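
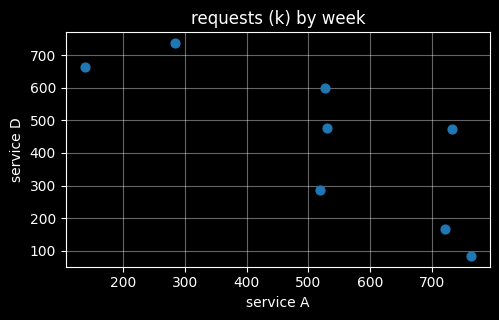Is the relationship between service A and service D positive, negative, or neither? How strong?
negative, strong

Points are negatively correlated; strong (|r| ≈ 0.8).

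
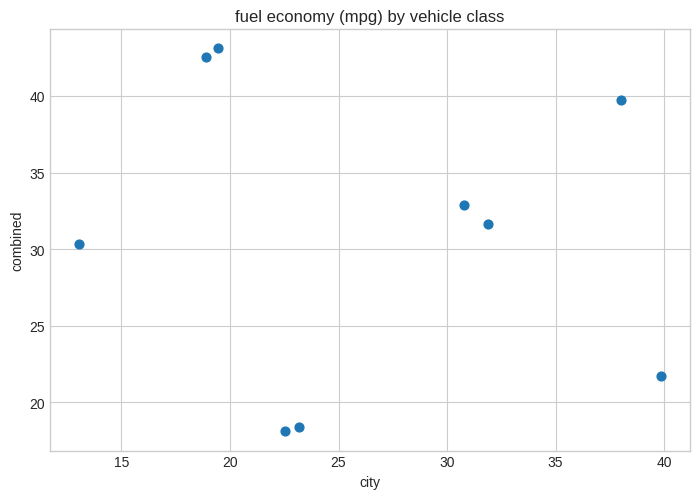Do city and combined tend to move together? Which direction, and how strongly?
Points are roughly uncorrelated; weak (|r| ≈ 0.1).

no clear correlation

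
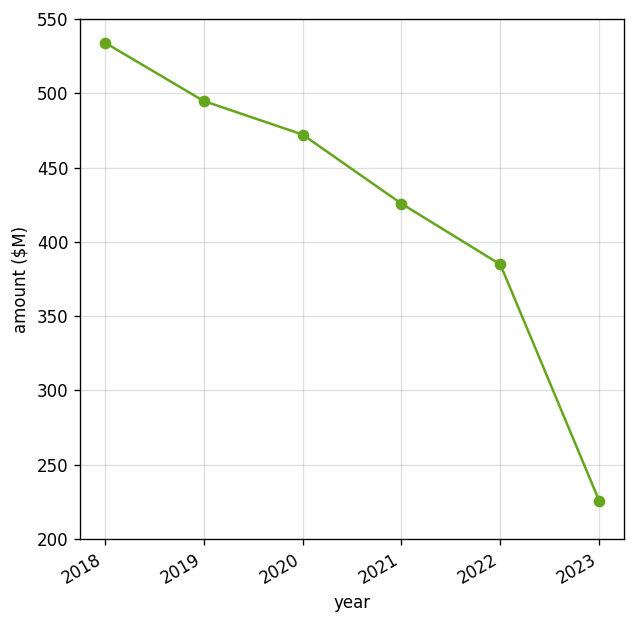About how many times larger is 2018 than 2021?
2018 ≈ 550, 2021 ≈ 450; 550/450 ≈ 1.22.

≈ 1.22×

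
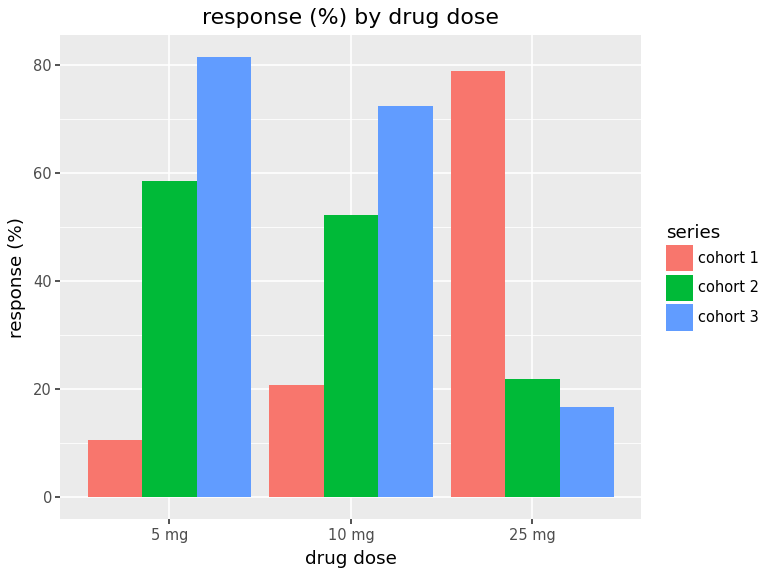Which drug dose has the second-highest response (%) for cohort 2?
Top 3 for cohort 2: 5 mg ≈ 60, 10 mg ≈ 50, 25 mg ≈ 20.

10 mg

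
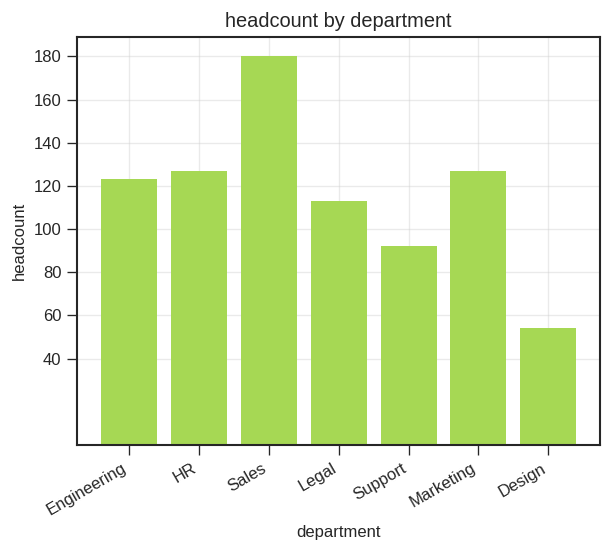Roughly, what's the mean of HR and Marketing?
(120 + 120) / 2 ≈ 120.

≈ 120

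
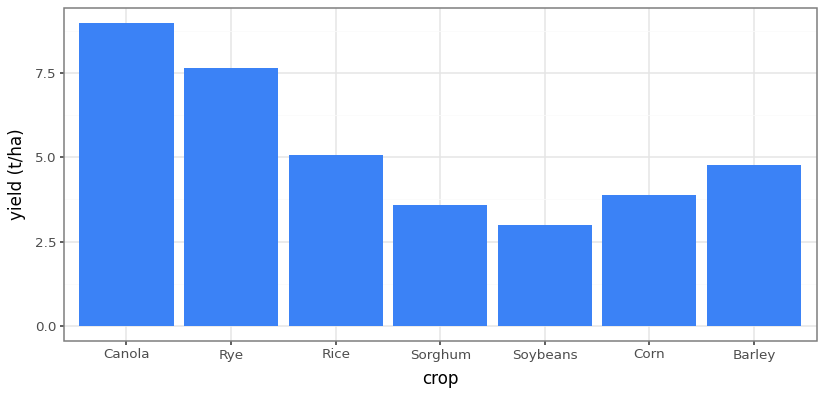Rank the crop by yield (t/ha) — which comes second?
Top 3: Canola ≈ 9, Rye ≈ 8, Rice ≈ 5.

Rye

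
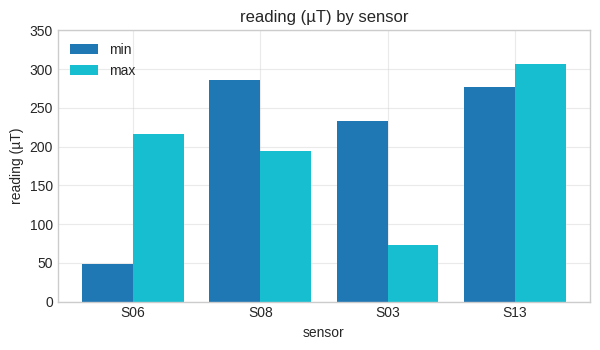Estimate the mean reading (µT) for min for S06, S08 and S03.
≈ 200

(50 + 300 + 250) / 3 ≈ 200.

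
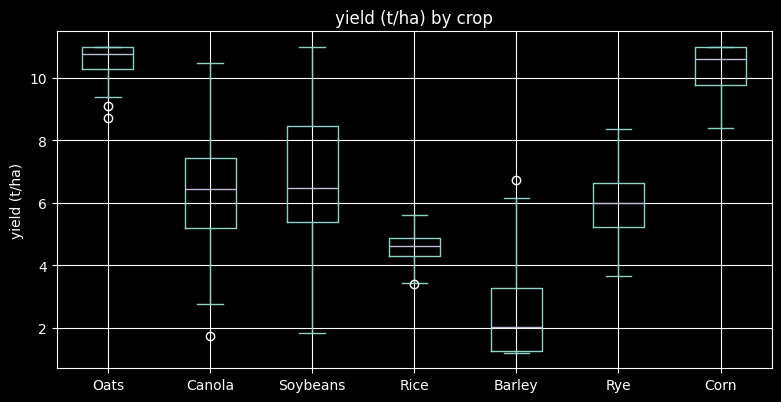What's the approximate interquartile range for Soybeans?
Q3 ≈ 8, Q1 ≈ 5; IQR ≈ 3.

≈ 3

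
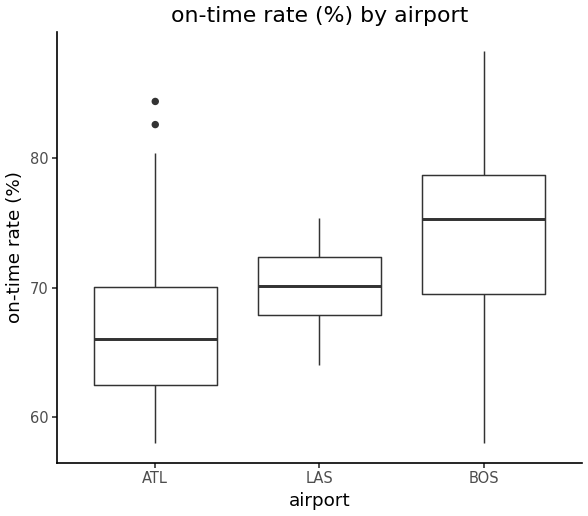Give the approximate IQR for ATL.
Q3 ≈ 70, Q1 ≈ 62; IQR ≈ 8.

≈ 8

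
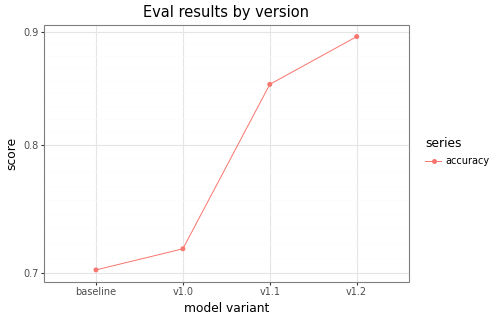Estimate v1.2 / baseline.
v1.2 ≈ 0.90, baseline ≈ 0.70; 0.90/0.70 ≈ 1.29.

≈ 1.29×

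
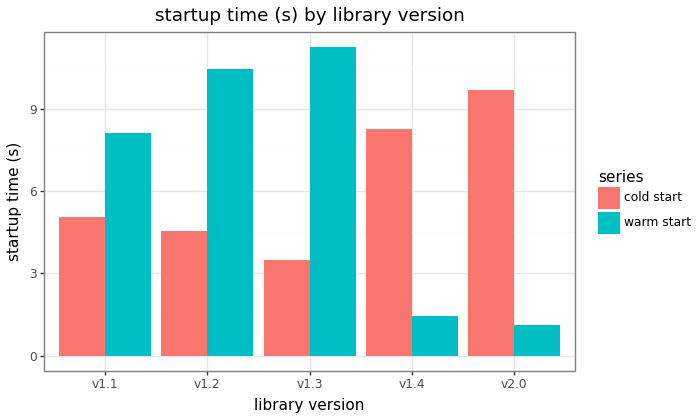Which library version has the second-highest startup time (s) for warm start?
Top 3 for warm start: v1.3 ≈ 11, v1.2 ≈ 10, v1.1 ≈ 8.

v1.2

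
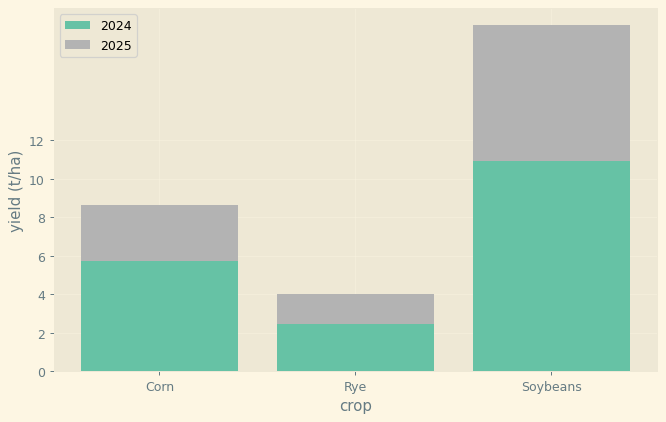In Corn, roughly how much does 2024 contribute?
2024 top ≈ 6, bottom ≈ 0; segment ≈ 6.

≈ 6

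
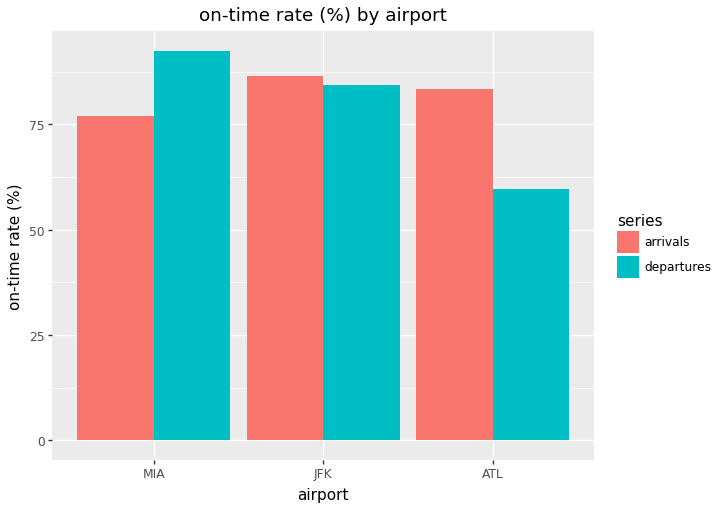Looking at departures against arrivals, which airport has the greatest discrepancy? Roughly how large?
ATL: departures ≈ 60, arrivals ≈ 80 → gap ≈ 20. Next-largest (MIA) is only ≈ 10.

ATL, ≈ 20 %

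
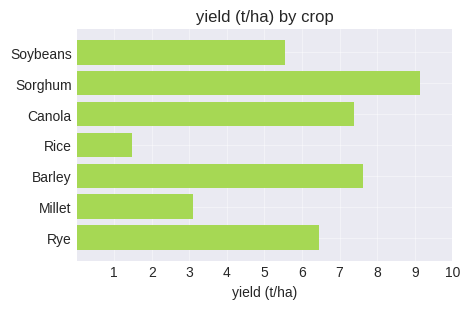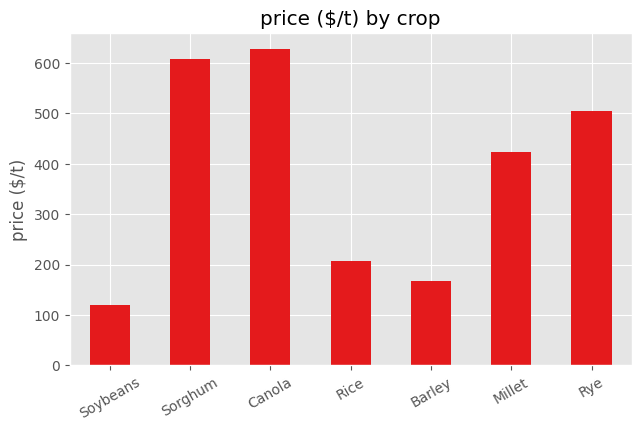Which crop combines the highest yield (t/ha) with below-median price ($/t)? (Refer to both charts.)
Barley

Chart 2 median price ($/t) ≈ 400; below-median crops: Soybeans, Rice, Barley. Among those, Barley has the highest yield (t/ha) (≈ 8).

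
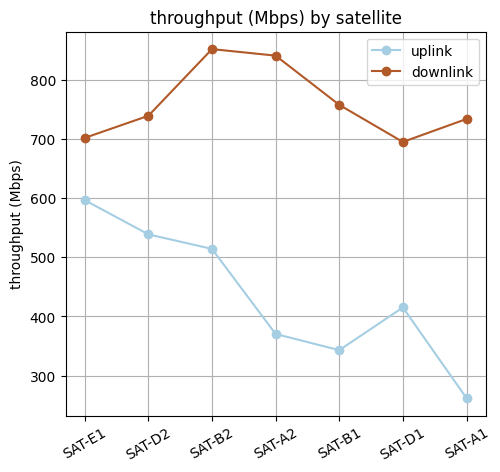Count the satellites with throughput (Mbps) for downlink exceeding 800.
Above 800: SAT-B2, SAT-A2.

2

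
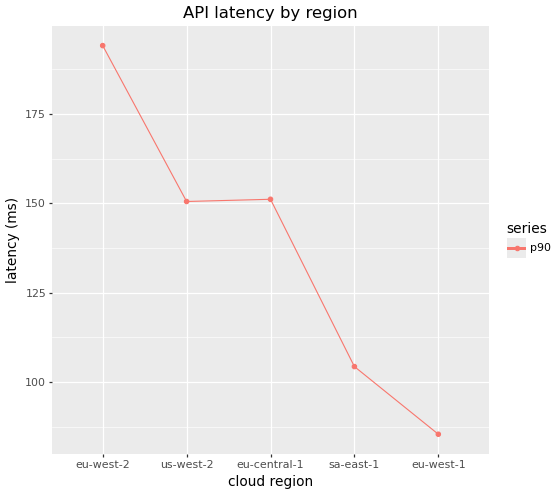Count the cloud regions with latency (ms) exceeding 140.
3

Above 140: eu-west-2, us-west-2, eu-central-1.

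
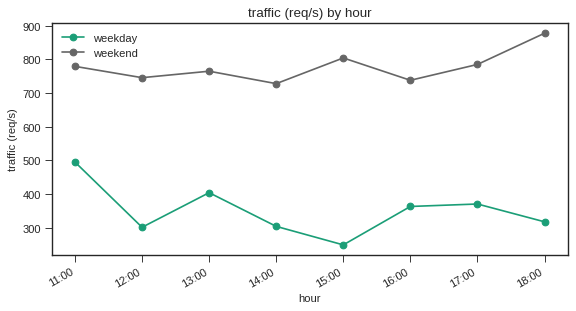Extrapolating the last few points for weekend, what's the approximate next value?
≈ 1000

Last three: 700, 800, 900 → slope ≈ 100/step → next ≈ 1000.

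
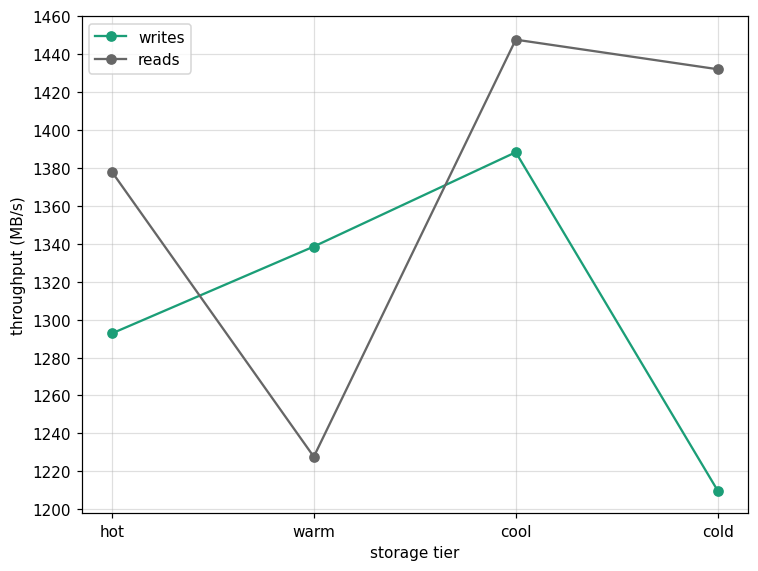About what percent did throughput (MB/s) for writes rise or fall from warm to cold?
≈ -10.4%

warm ≈ 1340, cold ≈ 1200; (1200 − 1340) / 1340 ≈ -10.4%.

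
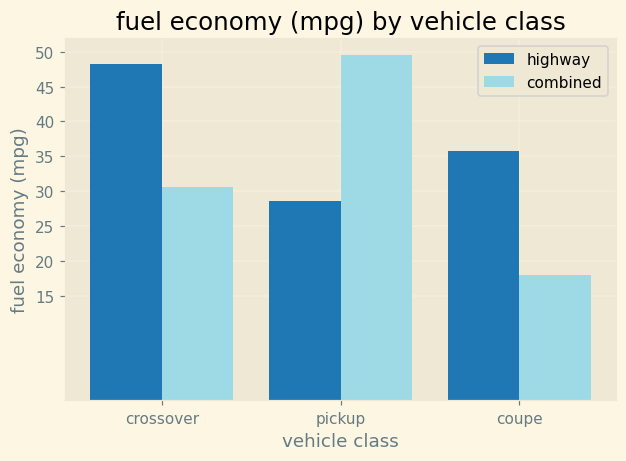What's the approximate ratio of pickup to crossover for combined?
pickup ≈ 50, crossover ≈ 30; 50/30 ≈ 1.67.

≈ 1.67×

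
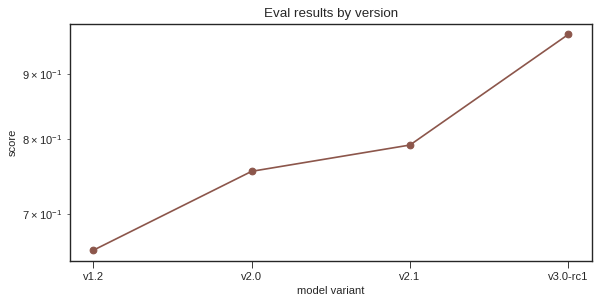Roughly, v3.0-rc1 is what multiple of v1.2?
v3.0-rc1 ≈ 0.95, v1.2 ≈ 0.65; 0.95/0.65 ≈ 1.46.

≈ 1.46×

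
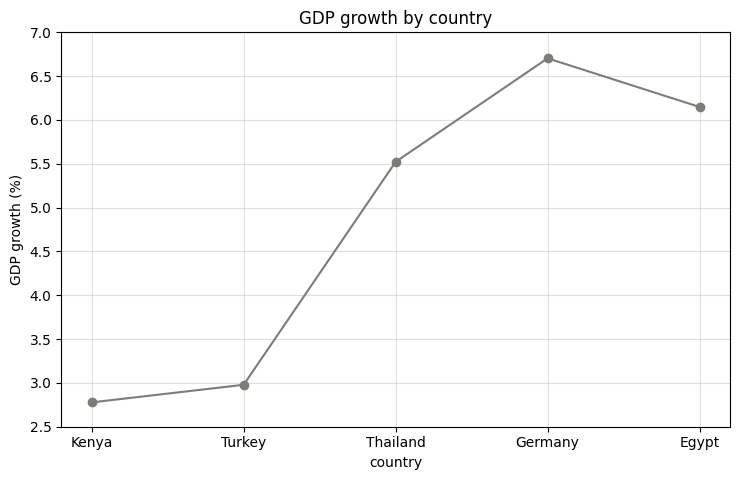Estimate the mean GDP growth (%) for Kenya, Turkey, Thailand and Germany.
(3.0 + 3.0 + 5.5 + 6.5) / 4 ≈ 4.5.

≈ 4.5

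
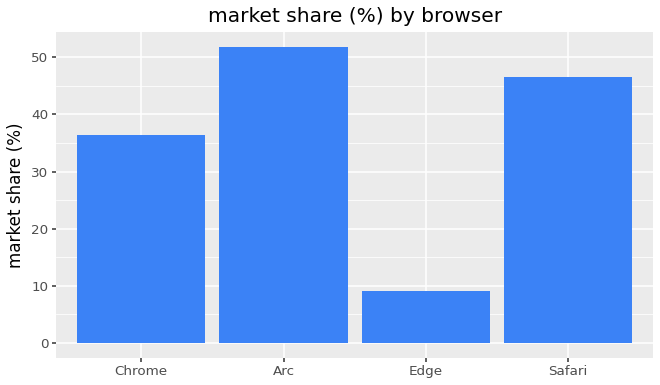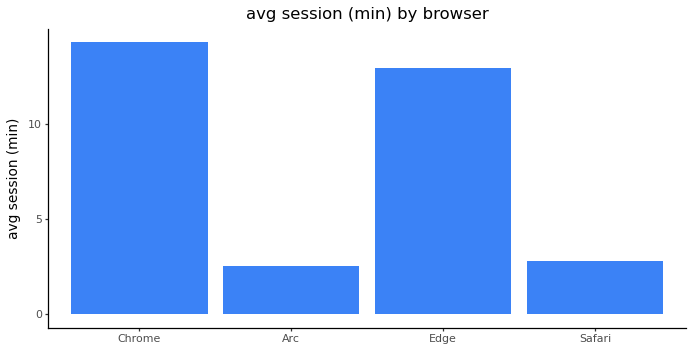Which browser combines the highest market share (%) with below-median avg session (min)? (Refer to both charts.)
Arc

Chart 2 median avg session (min) ≈ 8; below-median browsers: Arc, Safari. Among those, Arc has the highest market share (%) (≈ 50).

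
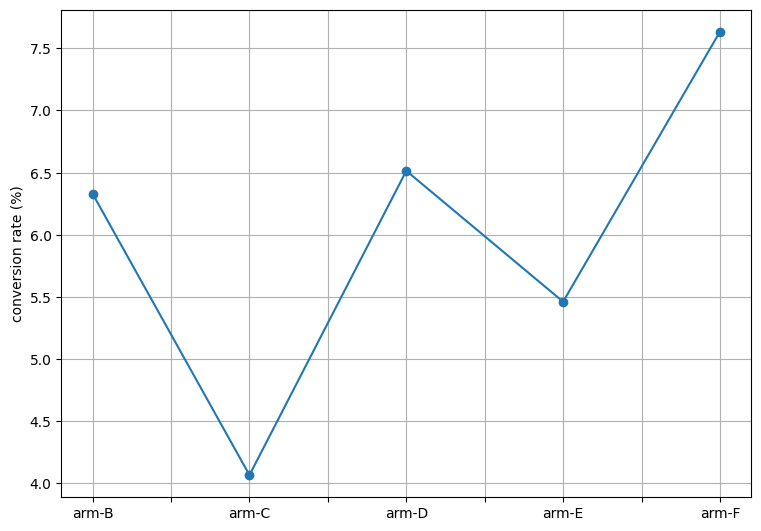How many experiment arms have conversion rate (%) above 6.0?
Above 6.0: arm-B, arm-D, arm-F.

3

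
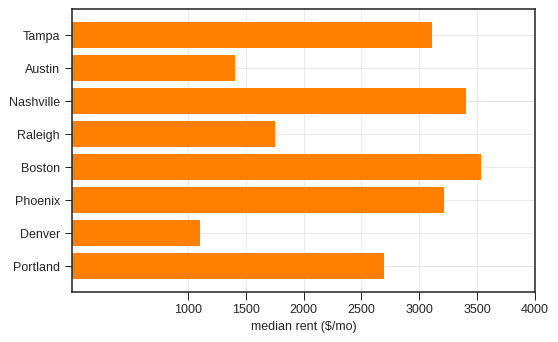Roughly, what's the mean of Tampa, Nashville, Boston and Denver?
(3000 + 3500 + 3500 + 1000) / 4 ≈ 2750.

≈ 2750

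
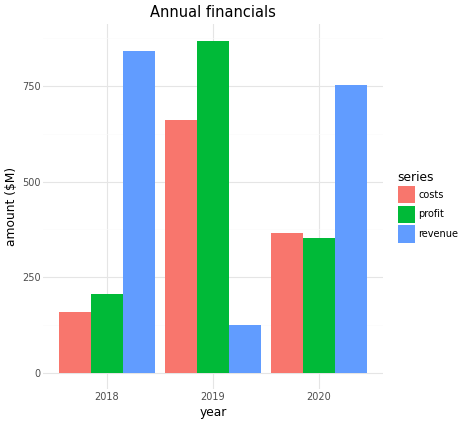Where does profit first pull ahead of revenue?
2018: profit ≈ 200 vs revenue ≈ 800 (not yet); 2019: profit ≈ 900 vs revenue ≈ 100 (first crossover).

2019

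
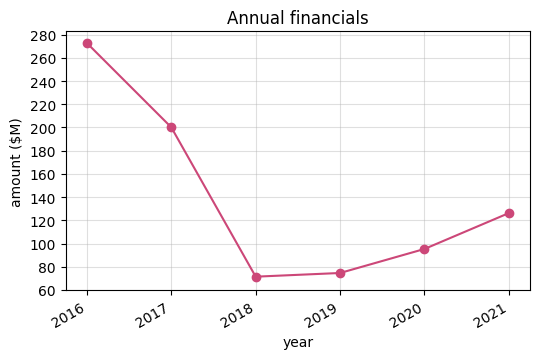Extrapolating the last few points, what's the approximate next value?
Last three: 80, 100, 120 → slope ≈ 20/step → next ≈ 140.

≈ 140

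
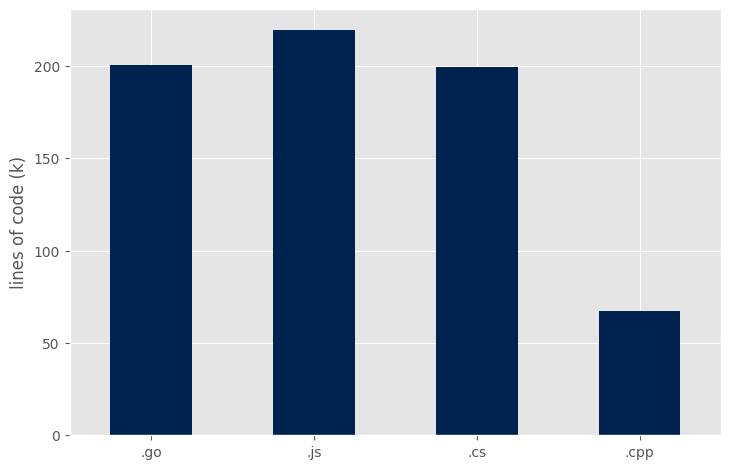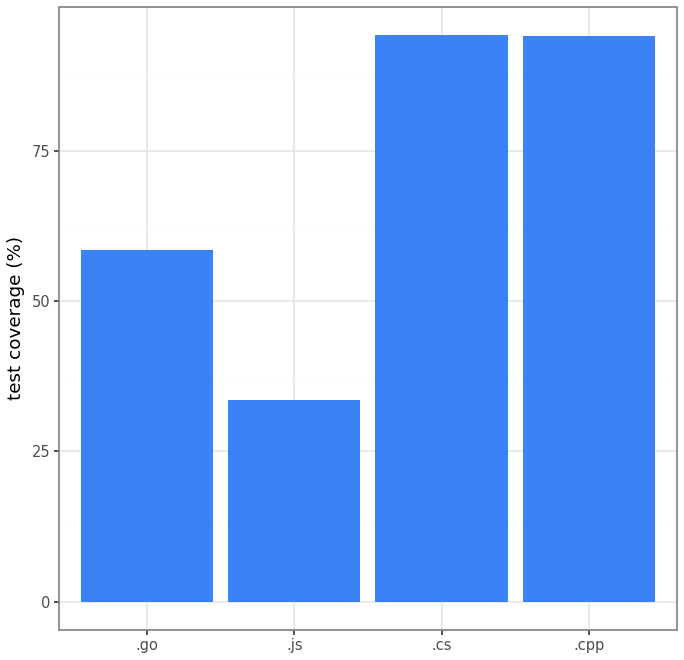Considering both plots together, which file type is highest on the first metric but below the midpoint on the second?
.js

Chart 2 median test coverage (%) ≈ 80; below-median file types: .go, .js. Among those, .js has the highest lines of code (k) (≈ 225).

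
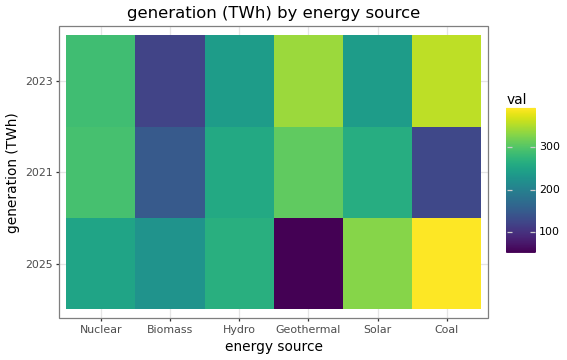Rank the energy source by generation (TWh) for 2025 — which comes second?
Solar

Top 3 for 2025: Coal ≈ 400, Solar ≈ 350, Hydro ≈ 250.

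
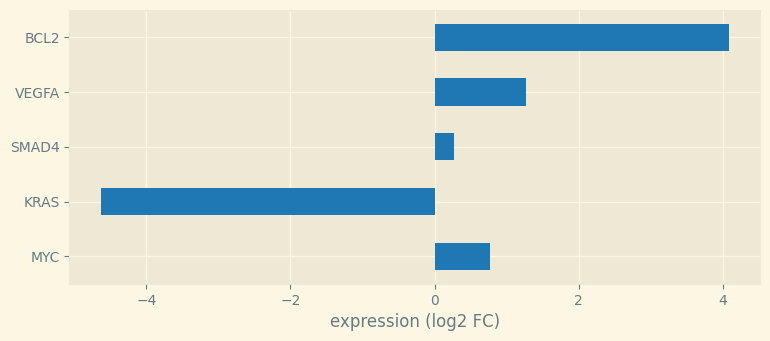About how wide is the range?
≈ 9

Max BCL2 ≈ 4, min KRAS ≈ -5; range ≈ 9.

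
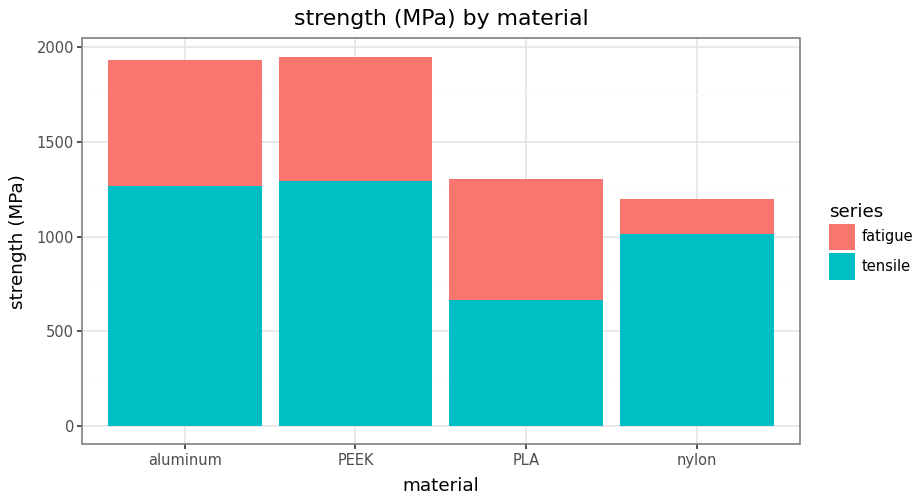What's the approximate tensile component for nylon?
tensile top ≈ 1000, bottom ≈ 0; segment ≈ 1000.

≈ 1000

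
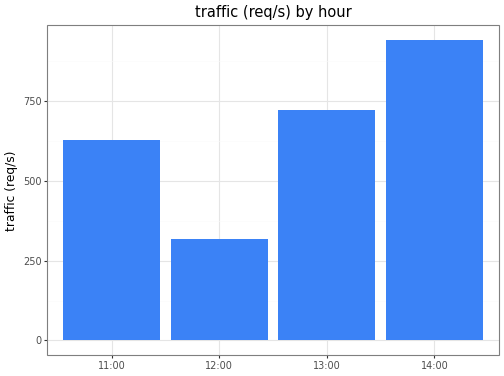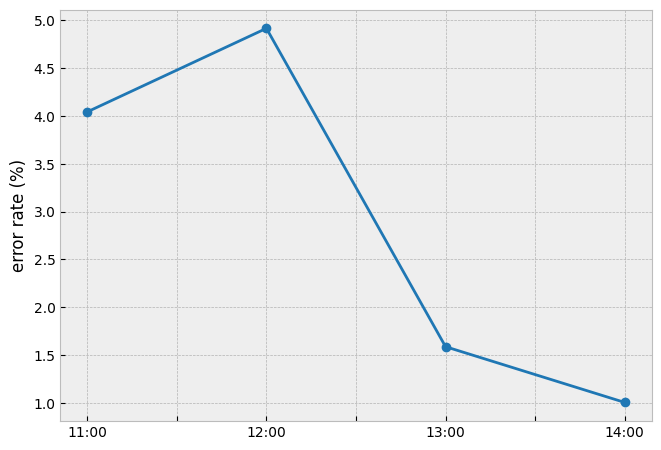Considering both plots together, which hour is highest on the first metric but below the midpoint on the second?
Chart 2 median error rate (%) ≈ 3; below-median hours: 13:00, 14:00. Among those, 14:00 has the highest traffic (req/s) (≈ 900).

14:00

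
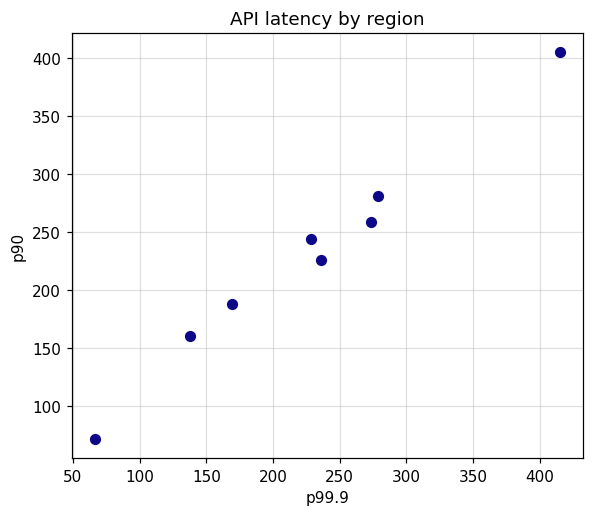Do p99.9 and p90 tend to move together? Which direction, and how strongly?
positive, strong

Points are positively correlated; strong (|r| ≈ 1.0).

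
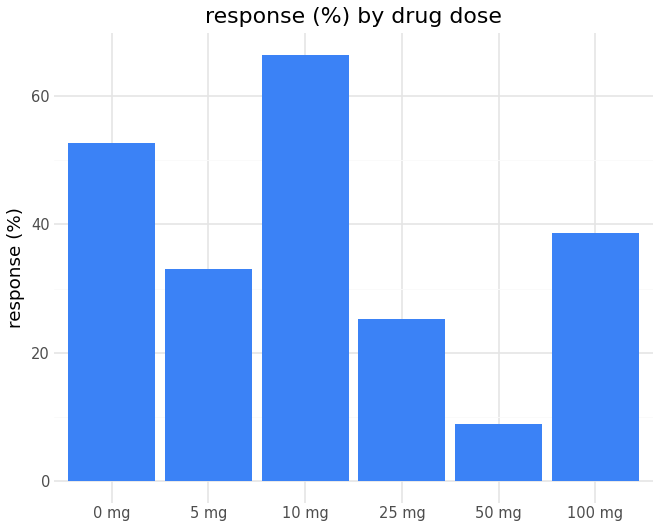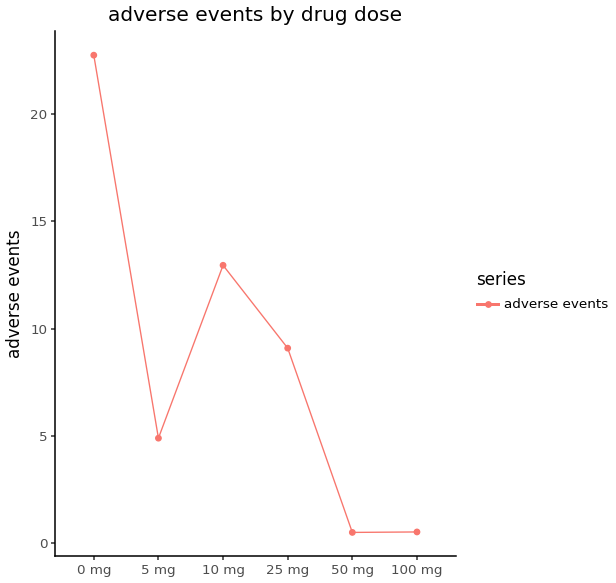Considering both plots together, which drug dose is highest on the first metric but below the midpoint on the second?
Chart 2 median adverse events ≈ 5; below-median drug doses: 5 mg, 50 mg, 100 mg. Among those, 100 mg has the highest response (%) (≈ 40).

100 mg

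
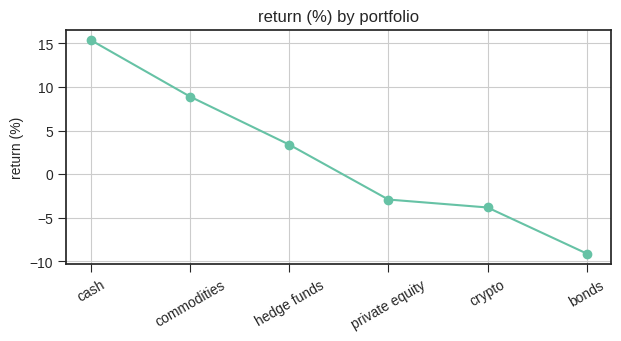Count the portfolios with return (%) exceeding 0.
Above 0: cash, commodities, hedge funds.

3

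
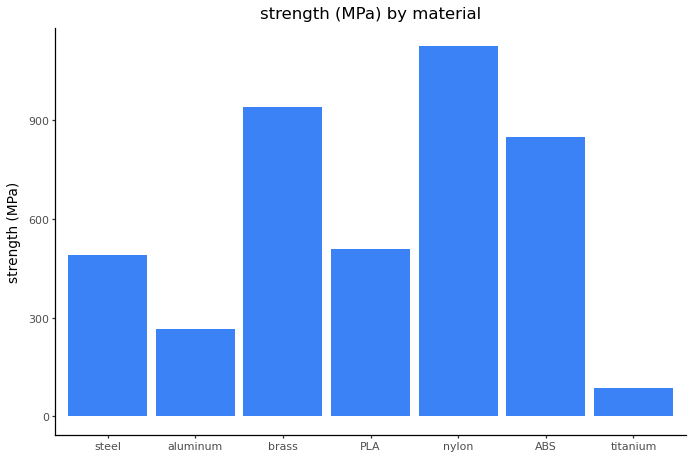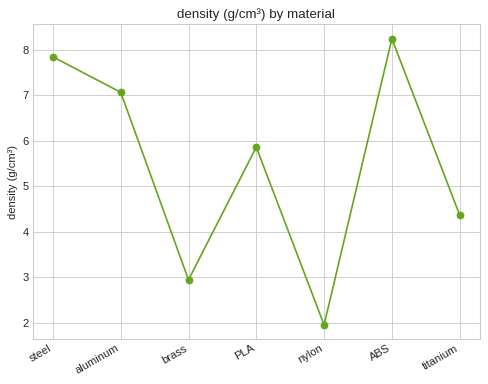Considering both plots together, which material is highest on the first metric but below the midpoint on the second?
nylon

Chart 2 median density (g/cm³) ≈ 6; below-median materials: brass, nylon, titanium. Among those, nylon has the highest strength (MPa) (≈ 1200).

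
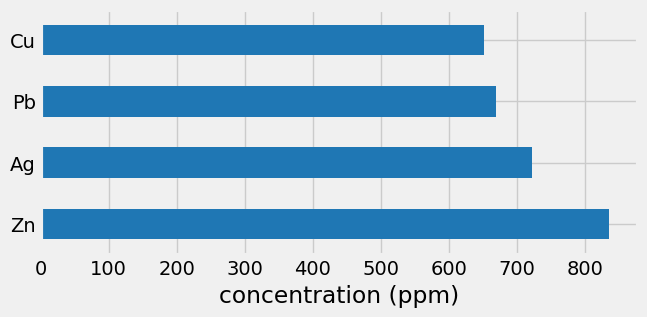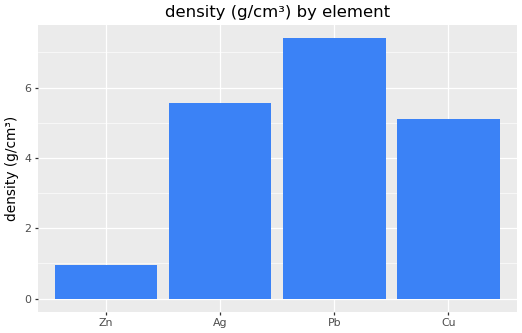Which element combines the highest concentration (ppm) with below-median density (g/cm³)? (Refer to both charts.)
Zn

Chart 2 median density (g/cm³) ≈ 5; below-median elements: Zn, Cu. Among those, Zn has the highest concentration (ppm) (≈ 800).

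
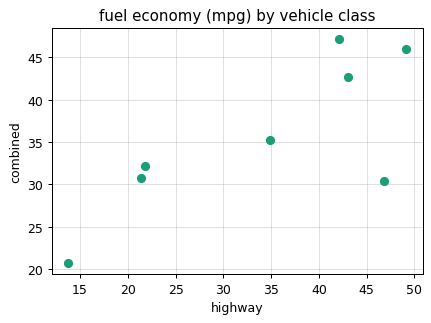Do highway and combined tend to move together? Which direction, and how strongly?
positive, strong

Points are positively correlated; strong (|r| ≈ 0.8).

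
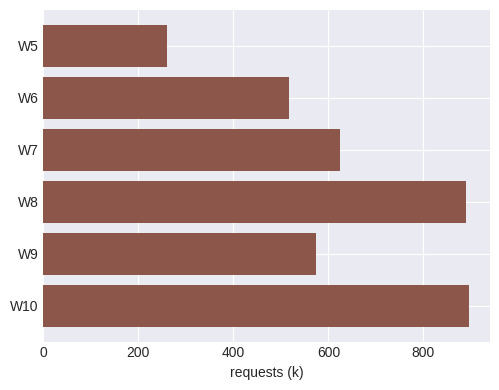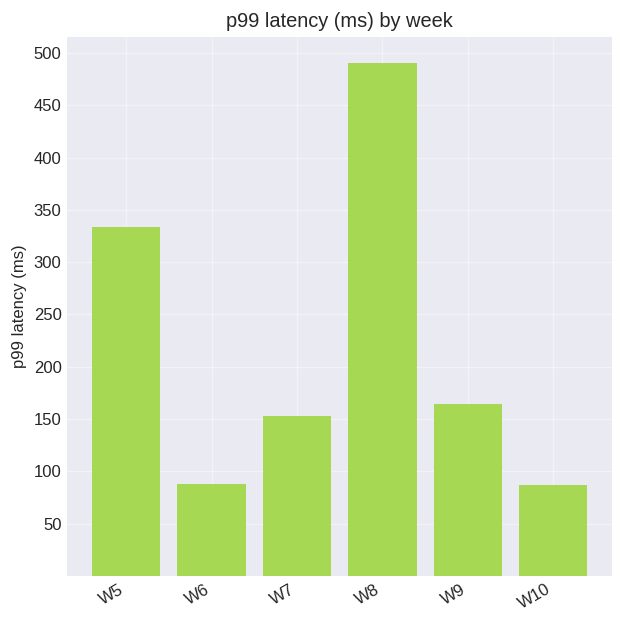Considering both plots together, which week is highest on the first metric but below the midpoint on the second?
W10

Chart 2 median p99 latency (ms) ≈ 150; below-median weeks: W6, W7, W10. Among those, W10 has the highest requests (k) (≈ 900).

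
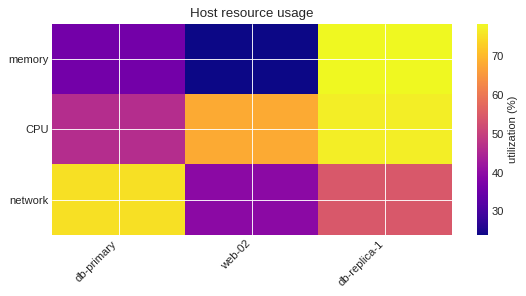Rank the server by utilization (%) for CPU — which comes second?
web-02

Top 3 for CPU: db-replica-1 ≈ 75, web-02 ≈ 70, db-primary ≈ 45.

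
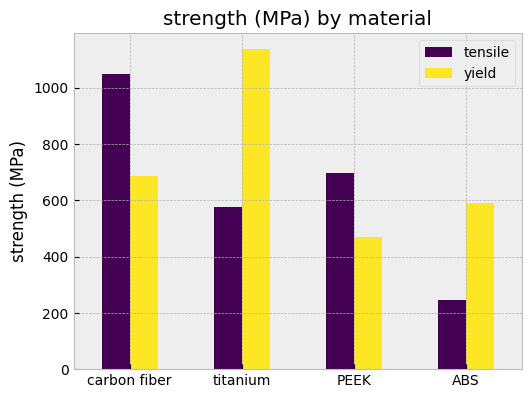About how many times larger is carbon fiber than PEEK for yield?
carbon fiber ≈ 700, PEEK ≈ 500; 700/500 ≈ 1.4.

≈ 1.4×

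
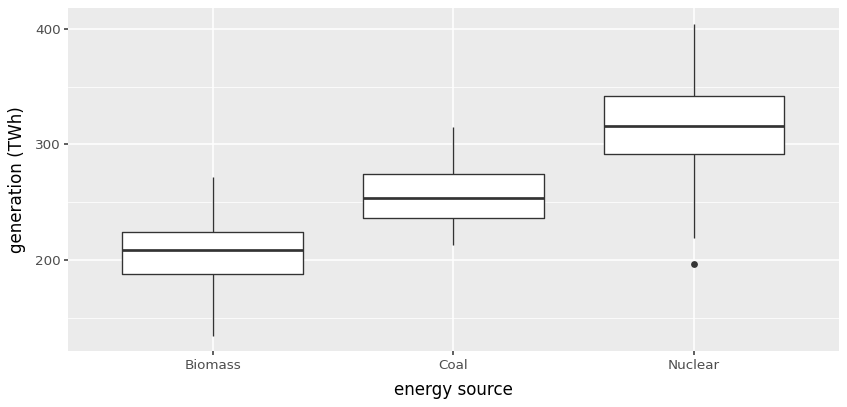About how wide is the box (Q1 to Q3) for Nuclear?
≈ 50

Q3 ≈ 340, Q1 ≈ 290; IQR ≈ 50.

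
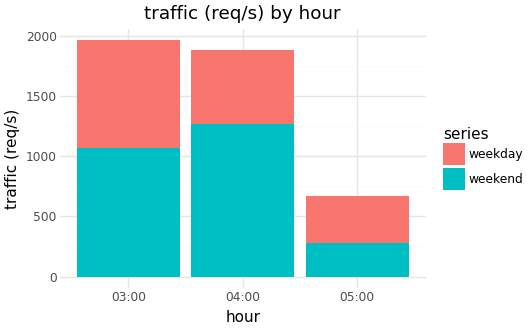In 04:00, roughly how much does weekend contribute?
≈ 1200

weekend top ≈ 1200, bottom ≈ 0; segment ≈ 1200.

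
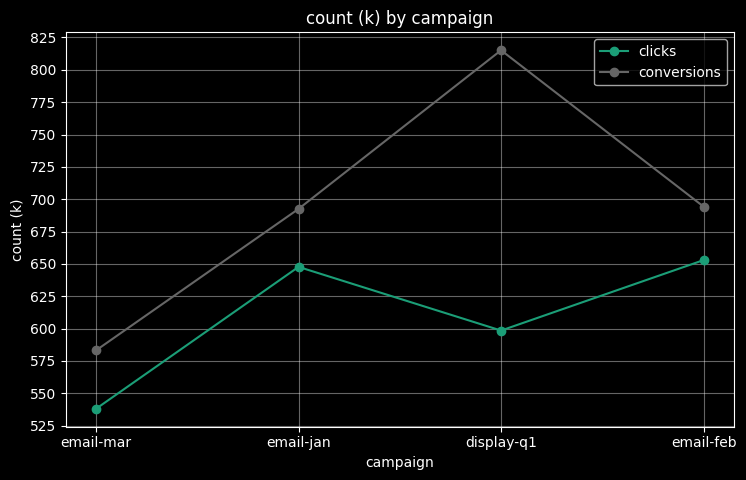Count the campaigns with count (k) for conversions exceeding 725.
1

Above 725: display-q1.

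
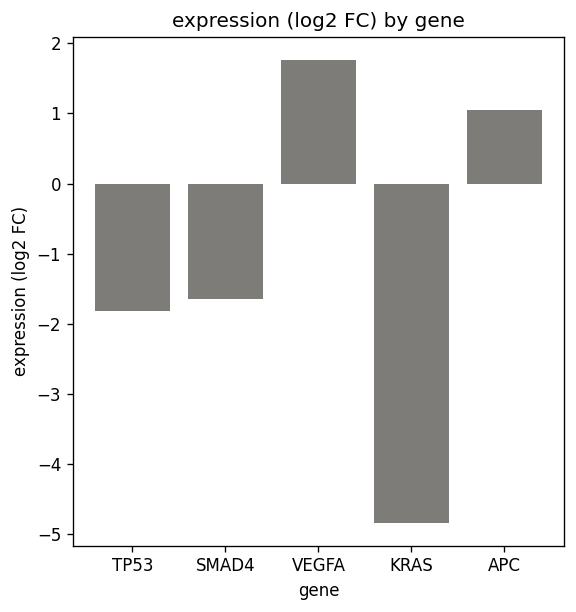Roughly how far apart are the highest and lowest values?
≈ 7

Max VEGFA ≈ 2, min KRAS ≈ -5; range ≈ 7.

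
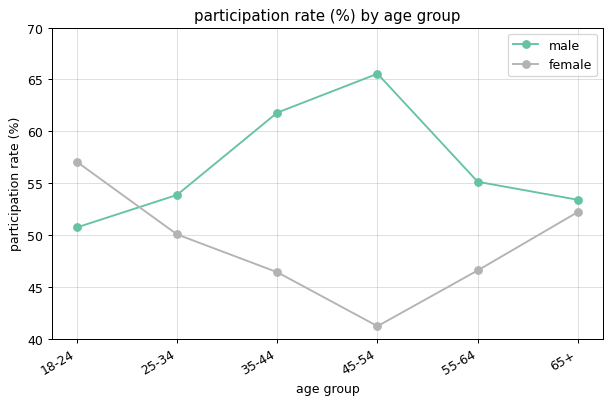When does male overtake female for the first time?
18-24: male ≈ 50 vs female ≈ 55 (not yet); 25-34: male ≈ 55 vs female ≈ 50 (first crossover).

25-34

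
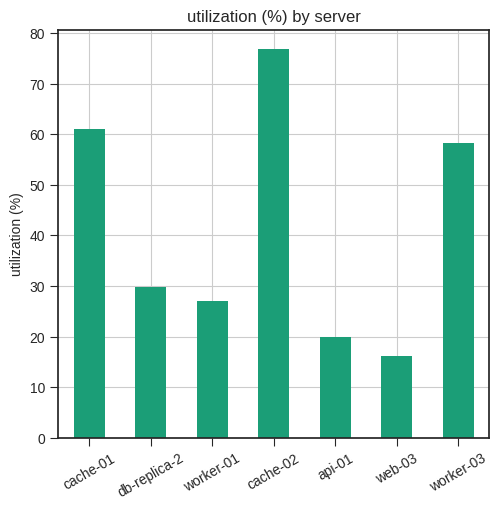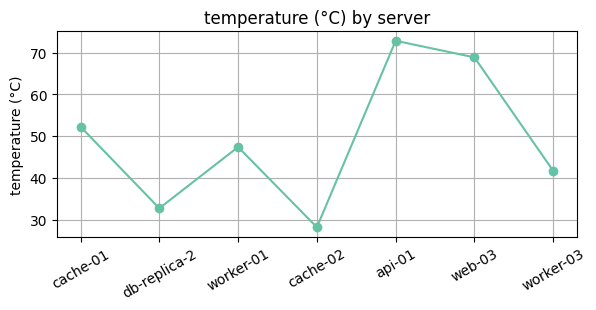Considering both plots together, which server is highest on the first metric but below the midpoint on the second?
cache-02

Chart 2 median temperature (°C) ≈ 50; below-median servers: db-replica-2, cache-02, worker-03. Among those, cache-02 has the highest utilization (%) (≈ 80).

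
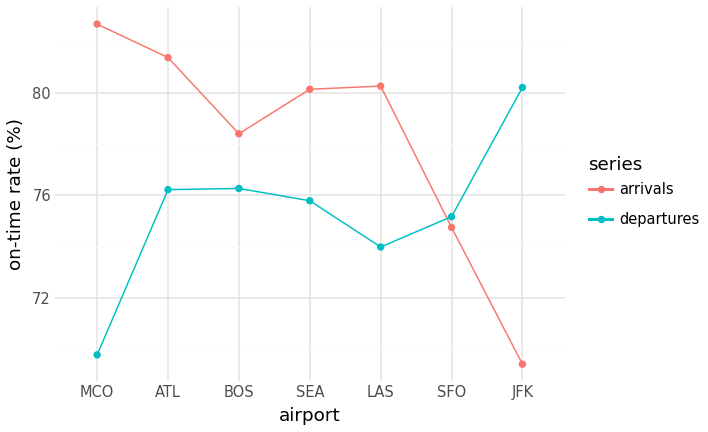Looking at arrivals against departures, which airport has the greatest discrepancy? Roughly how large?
MCO, ≈ 12 %

MCO: arrivals ≈ 82, departures ≈ 70 → gap ≈ 12. Next-largest (JFK) is only ≈ 10.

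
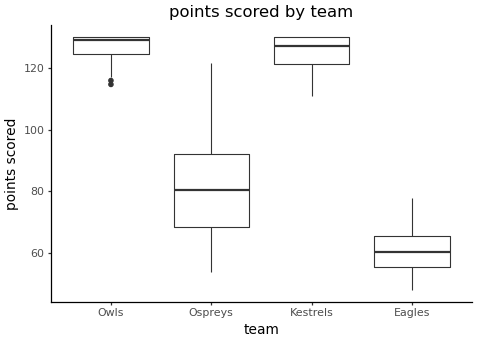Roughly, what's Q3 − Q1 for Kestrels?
Q3 ≈ 130, Q1 ≈ 120; IQR ≈ 10.

≈ 10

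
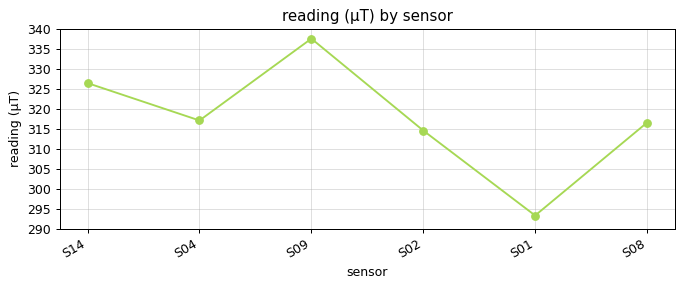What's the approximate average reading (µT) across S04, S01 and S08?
(315 + 295 + 315) / 3 ≈ 308.

≈ 308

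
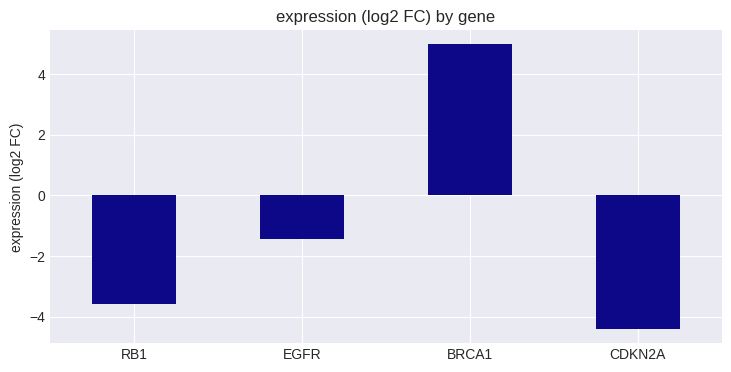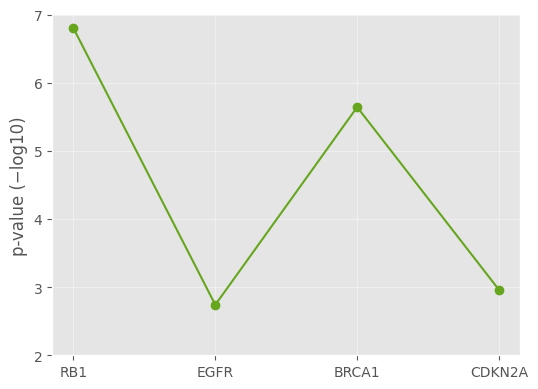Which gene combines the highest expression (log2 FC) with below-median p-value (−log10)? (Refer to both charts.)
Chart 2 median p-value (−log10) ≈ 4; below-median genes: EGFR, CDKN2A. Among those, EGFR has the highest expression (log2 FC) (≈ -1.5).

EGFR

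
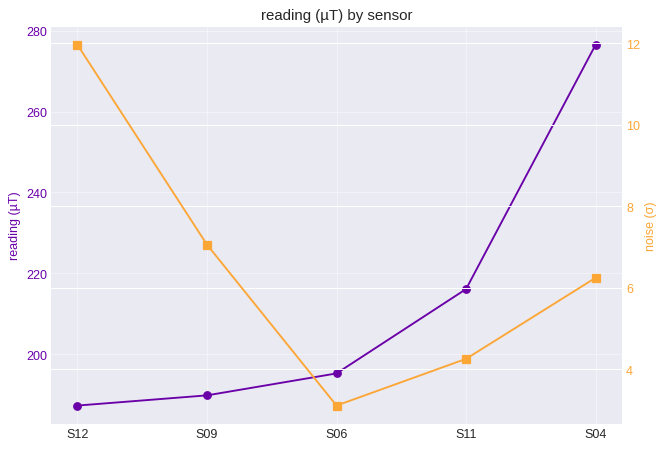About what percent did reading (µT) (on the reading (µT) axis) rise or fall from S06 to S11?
S06 ≈ 200, S11 ≈ 220; (220 − 200) / 200 ≈ +10%.

≈ +10%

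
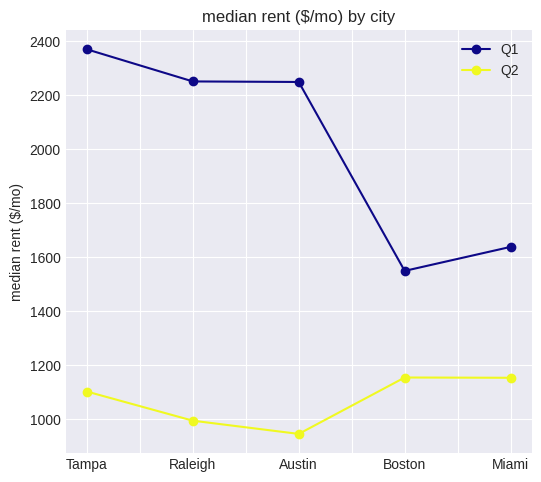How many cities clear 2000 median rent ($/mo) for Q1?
3

Above 2000: Tampa, Raleigh, Austin.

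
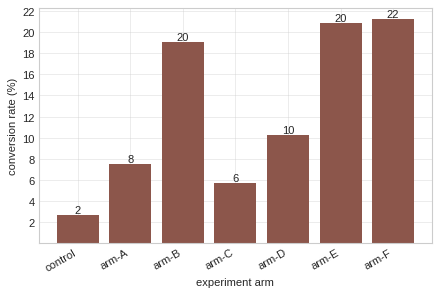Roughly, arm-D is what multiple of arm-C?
≈ 1.67×

arm-D ≈ 10, arm-C ≈ 6; 10/6 ≈ 1.67.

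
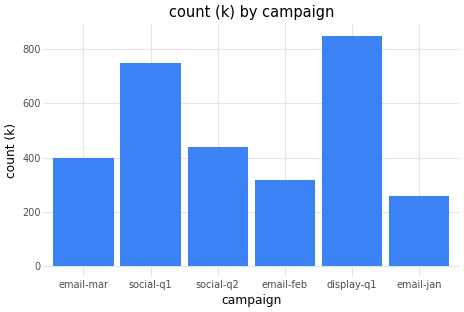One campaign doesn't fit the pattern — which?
display-q1 ≈ 800; the rest sit between ≈ 300 and ≈ 700.

display-q1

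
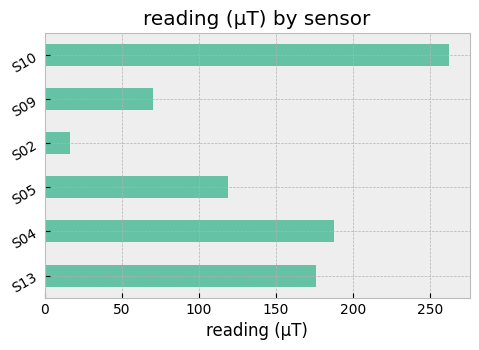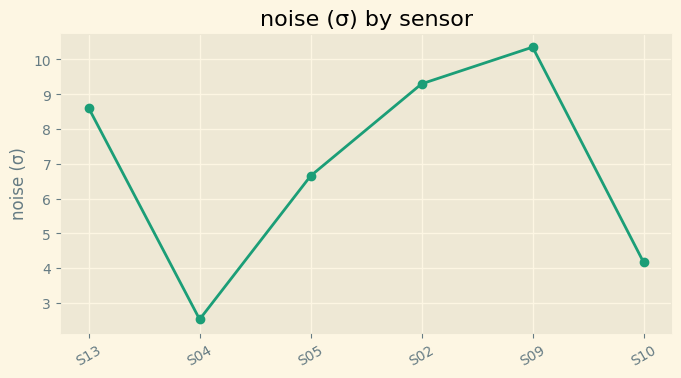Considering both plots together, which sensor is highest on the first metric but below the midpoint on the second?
S10

Chart 2 median noise (σ) ≈ 8; below-median sensors: S04, S05, S10. Among those, S10 has the highest reading (µT) (≈ 250).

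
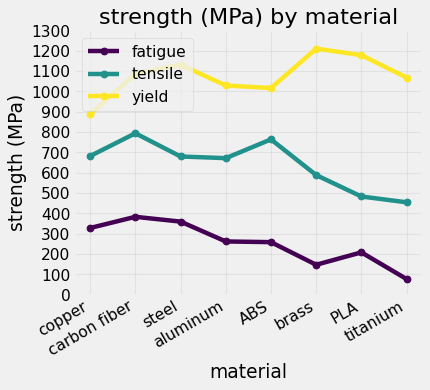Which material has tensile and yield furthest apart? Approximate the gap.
PLA: tensile ≈ 500, yield ≈ 1200 → gap ≈ 700. Next-largest (brass) is only ≈ 600.

PLA, ≈ 700 MPa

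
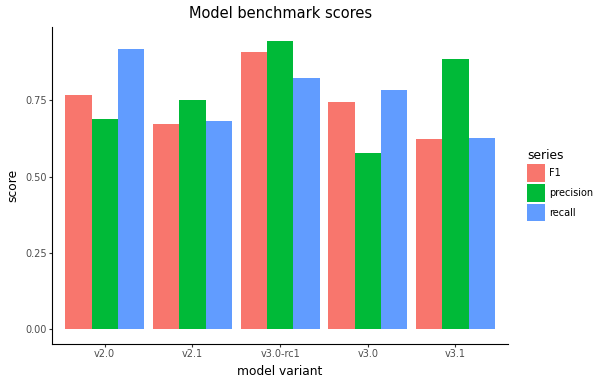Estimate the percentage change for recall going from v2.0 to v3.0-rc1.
≈ -11.1%

v2.0 ≈ 0.9, v3.0-rc1 ≈ 0.8; (0.8 − 0.9) / 0.9 ≈ -11.1%.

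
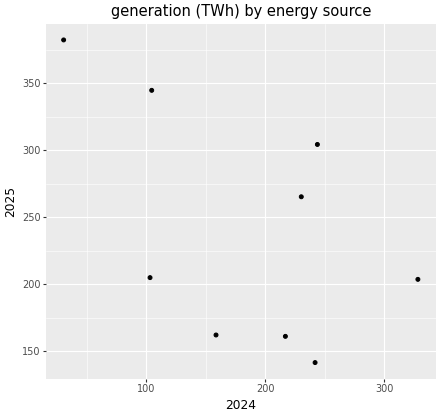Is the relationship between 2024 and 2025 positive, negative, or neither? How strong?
Points are negatively correlated; moderate (|r| ≈ 0.5).

negative, moderate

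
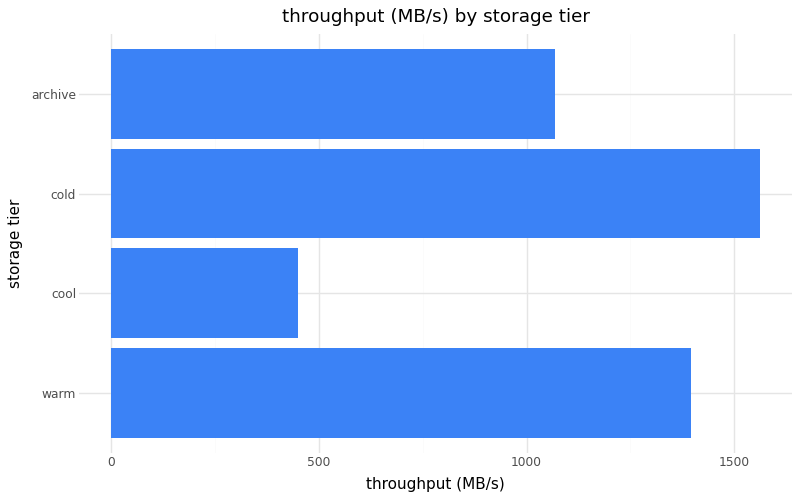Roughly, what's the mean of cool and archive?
≈ 700

(400 + 1000) / 2 ≈ 700.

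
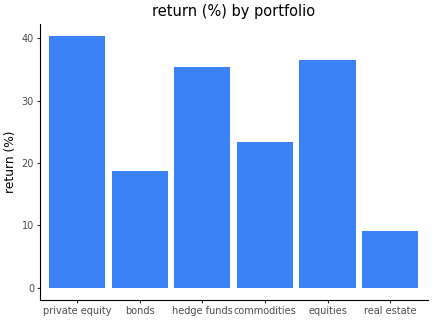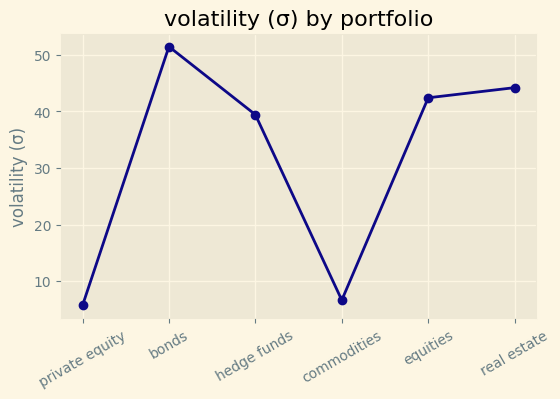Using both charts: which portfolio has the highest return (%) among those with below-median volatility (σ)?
private equity

Chart 2 median volatility (σ) ≈ 40; below-median portfolios: private equity, hedge funds, commodities. Among those, private equity has the highest return (%) (≈ 40).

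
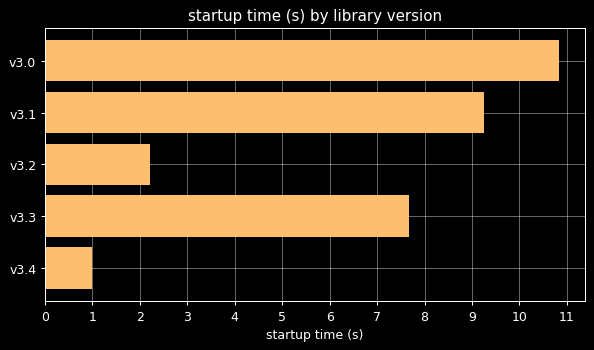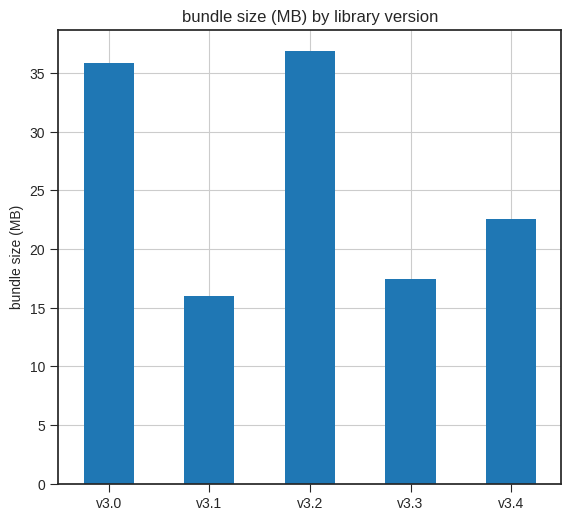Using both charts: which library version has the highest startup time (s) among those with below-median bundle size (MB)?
v3.1

Chart 2 median bundle size (MB) ≈ 25; below-median library versions: v3.1, v3.3. Among those, v3.1 has the highest startup time (s) (≈ 9).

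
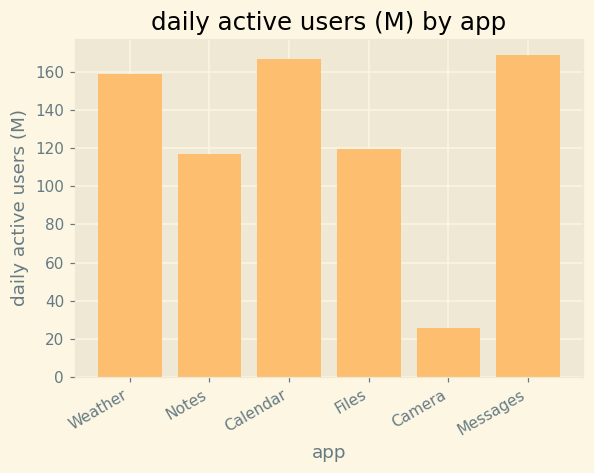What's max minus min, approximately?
≈ 140

Max Messages ≈ 160, min Camera ≈ 20; range ≈ 140.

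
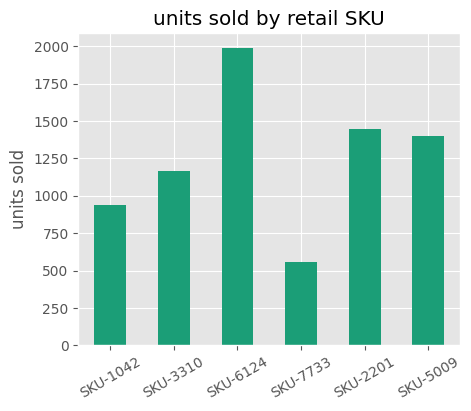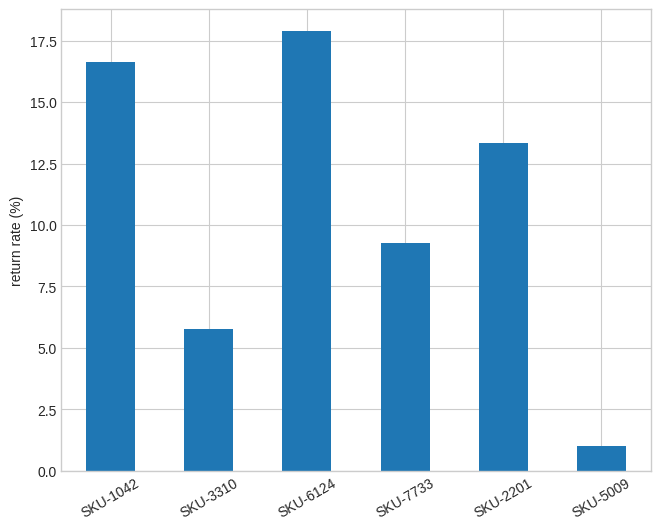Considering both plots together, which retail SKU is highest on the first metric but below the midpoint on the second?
Chart 2 median return rate (%) ≈ 12; below-median retail SKUs: SKU-3310, SKU-7733, SKU-5009. Among those, SKU-5009 has the highest units sold (≈ 1400).

SKU-5009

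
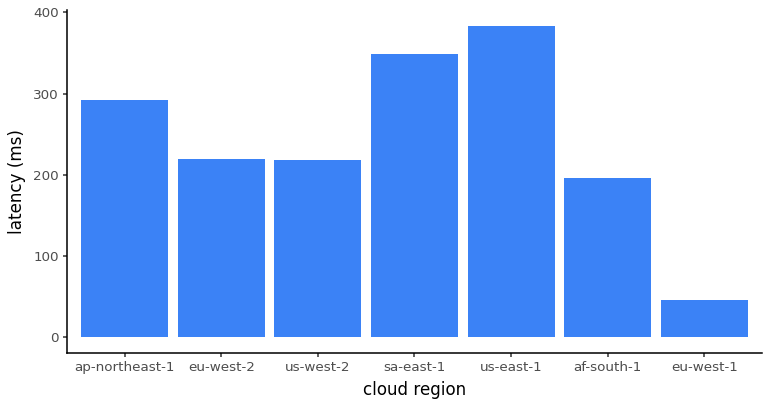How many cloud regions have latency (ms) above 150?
Above 150: ap-northeast-1, eu-west-2, us-west-2, sa-east-1, us-east-1, af-south-1.

6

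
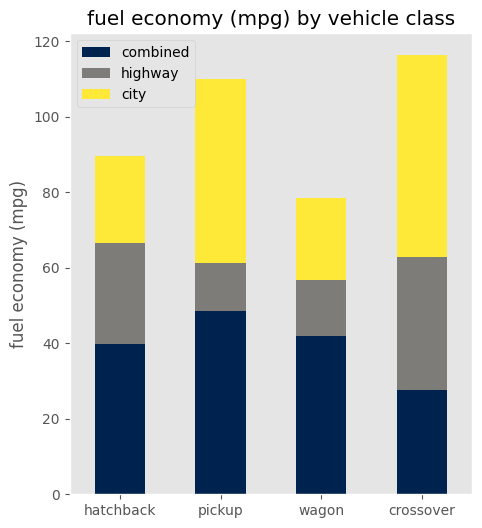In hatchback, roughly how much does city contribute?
≈ 20

city top ≈ 90, bottom ≈ 70; segment ≈ 20.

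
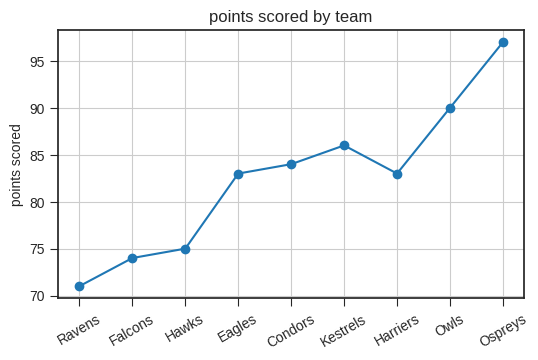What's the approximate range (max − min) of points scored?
≈ 25

Max Ospreys ≈ 95, min Ravens ≈ 70; range ≈ 25.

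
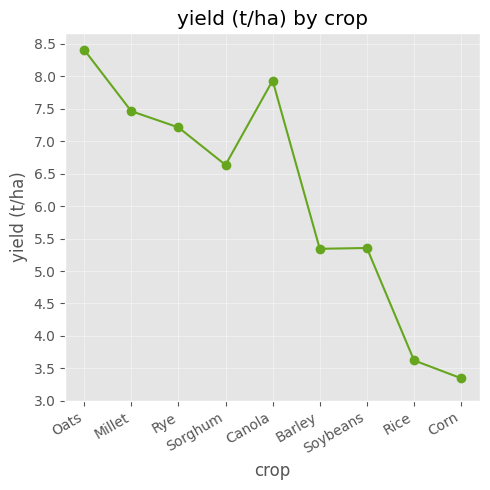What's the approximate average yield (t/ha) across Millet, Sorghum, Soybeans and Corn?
≈ 5.75

(7.5 + 6.5 + 5.5 + 3.5) / 4 ≈ 5.75.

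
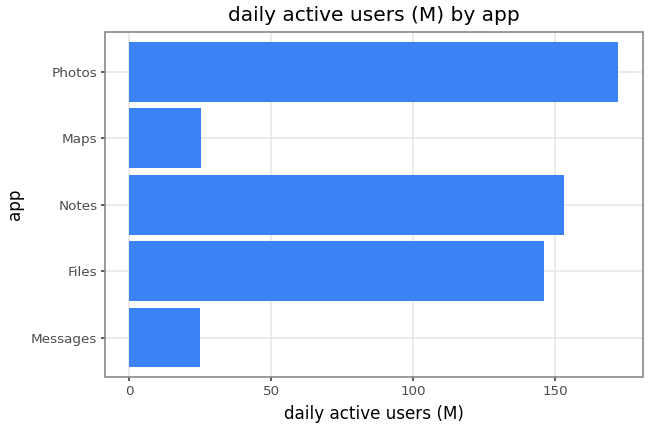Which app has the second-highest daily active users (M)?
Notes

Top 3: Photos ≈ 180, Notes ≈ 160, Files ≈ 140.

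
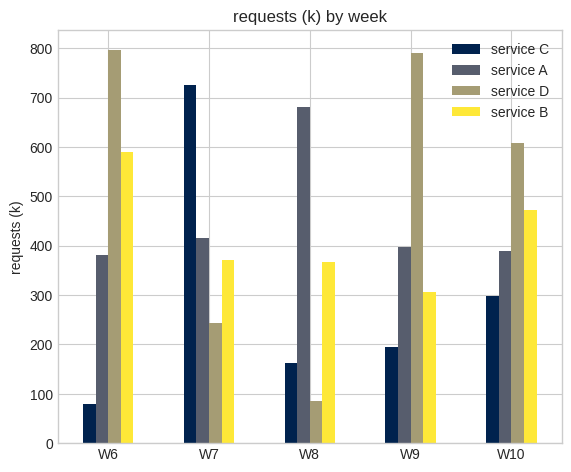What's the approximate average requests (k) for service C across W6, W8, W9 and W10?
≈ 200

(100 + 200 + 200 + 300) / 4 ≈ 200.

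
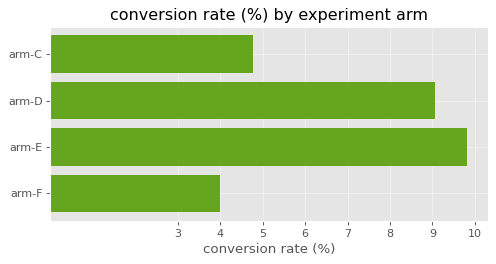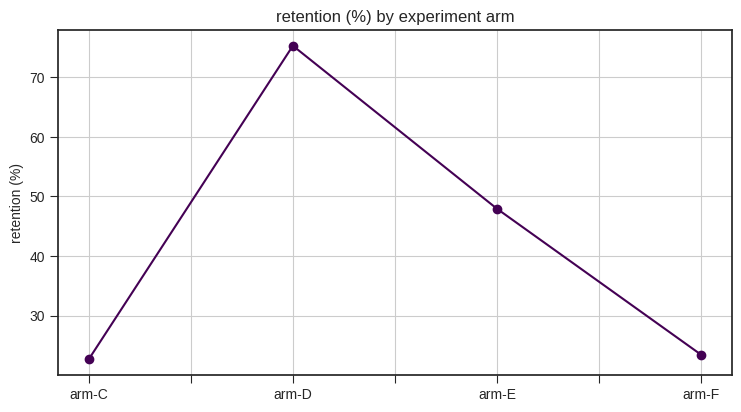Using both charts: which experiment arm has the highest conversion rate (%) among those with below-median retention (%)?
arm-C

Chart 2 median retention (%) ≈ 40; below-median experiment arms: arm-C, arm-F. Among those, arm-C has the highest conversion rate (%) (≈ 5).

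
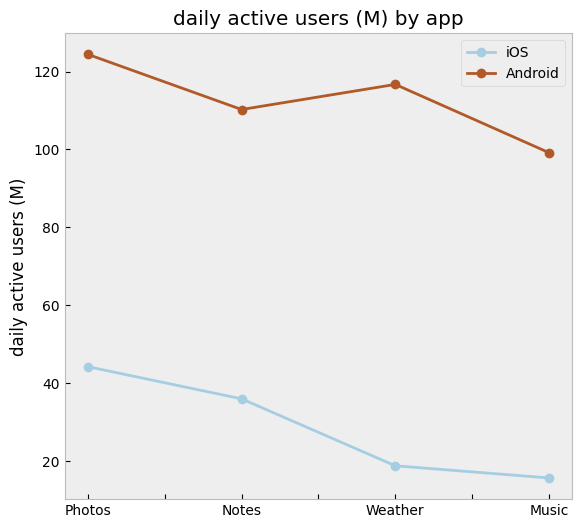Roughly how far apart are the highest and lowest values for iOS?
≈ 20

Max Photos ≈ 40, min Music ≈ 20; range ≈ 20.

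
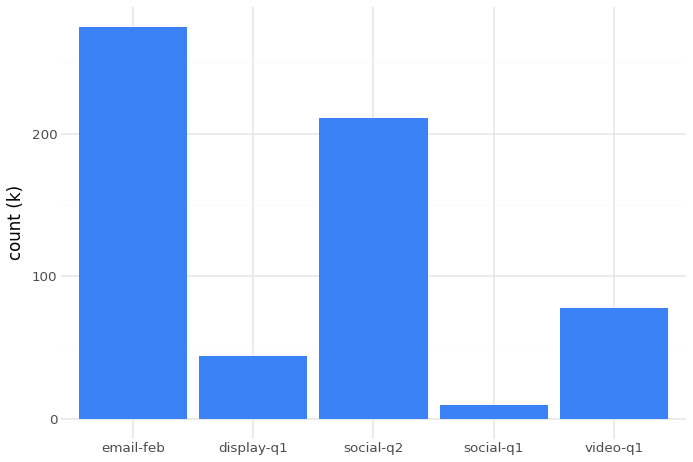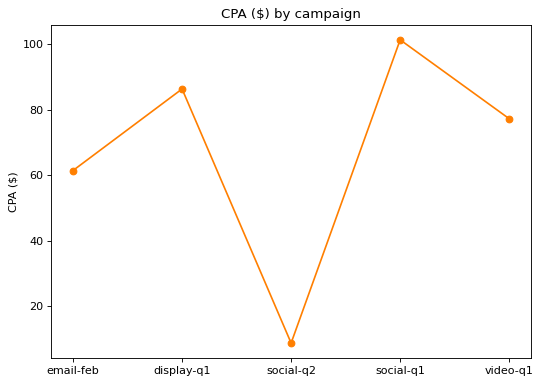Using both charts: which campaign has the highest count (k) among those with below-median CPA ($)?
Chart 2 median CPA ($) ≈ 80; below-median campaigns: email-feb, social-q2. Among those, email-feb has the highest count (k) (≈ 250).

email-feb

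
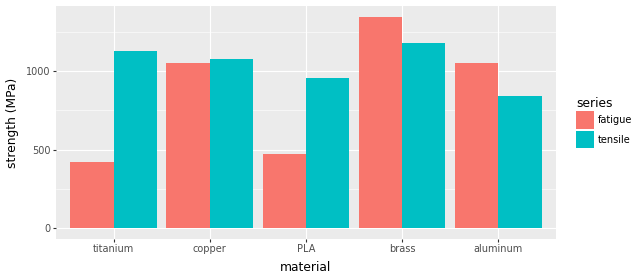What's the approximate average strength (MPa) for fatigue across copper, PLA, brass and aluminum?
≈ 950

(1000 + 400 + 1400 + 1000) / 4 ≈ 950.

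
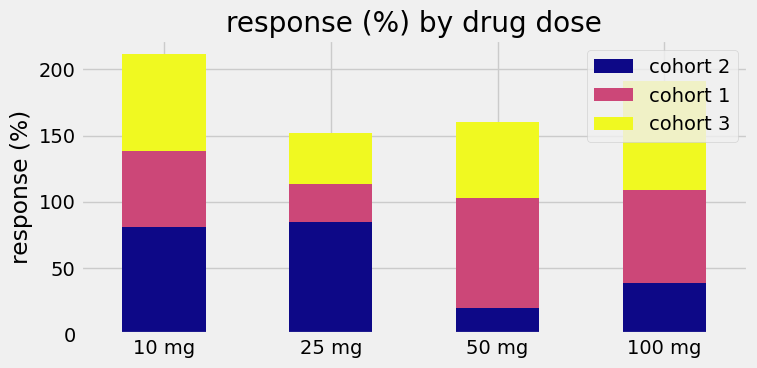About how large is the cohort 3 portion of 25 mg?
≈ 40

cohort 3 top ≈ 160, bottom ≈ 120; segment ≈ 40.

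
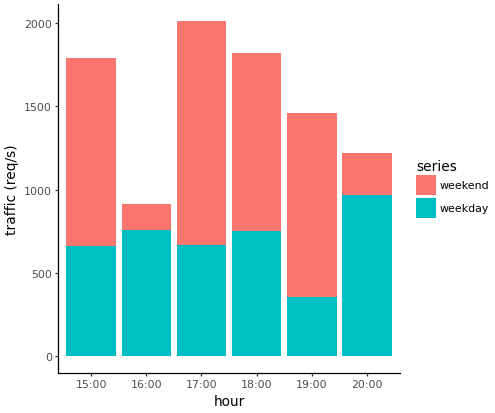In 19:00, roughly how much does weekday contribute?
≈ 400

weekday top ≈ 400, bottom ≈ 0; segment ≈ 400.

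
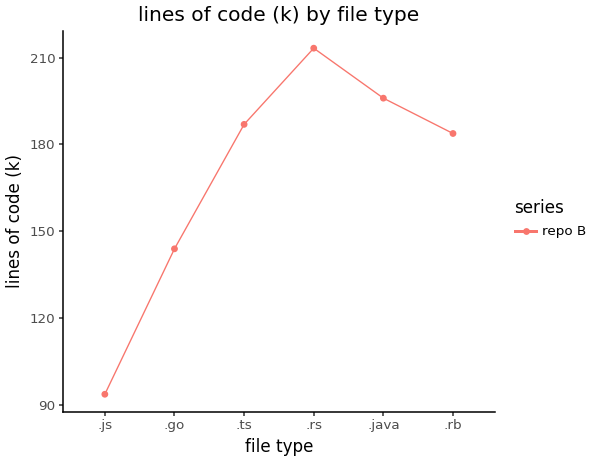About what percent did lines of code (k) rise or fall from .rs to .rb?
≈ -14.3%

.rs ≈ 210, .rb ≈ 180; (180 − 210) / 210 ≈ -14.3%.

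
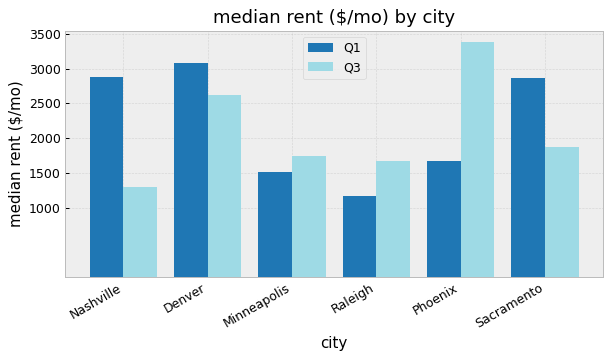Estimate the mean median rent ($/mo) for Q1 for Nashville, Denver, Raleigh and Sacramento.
≈ 2500

(3000 + 3000 + 1000 + 3000) / 4 ≈ 2500.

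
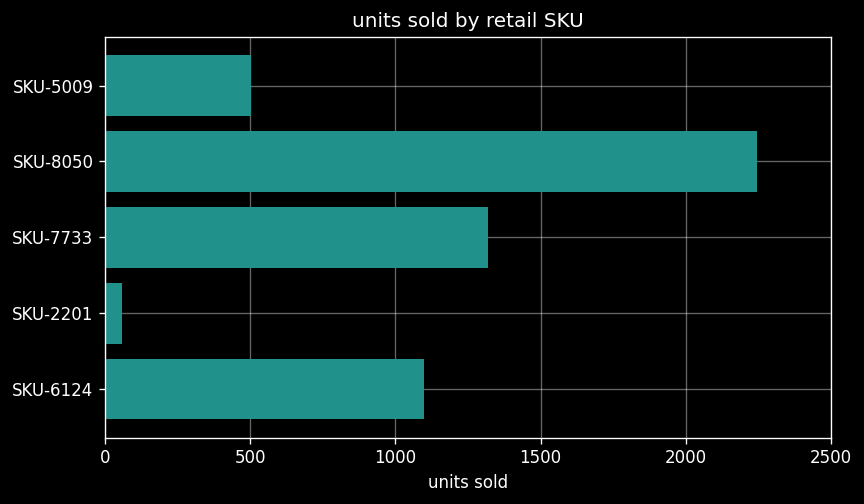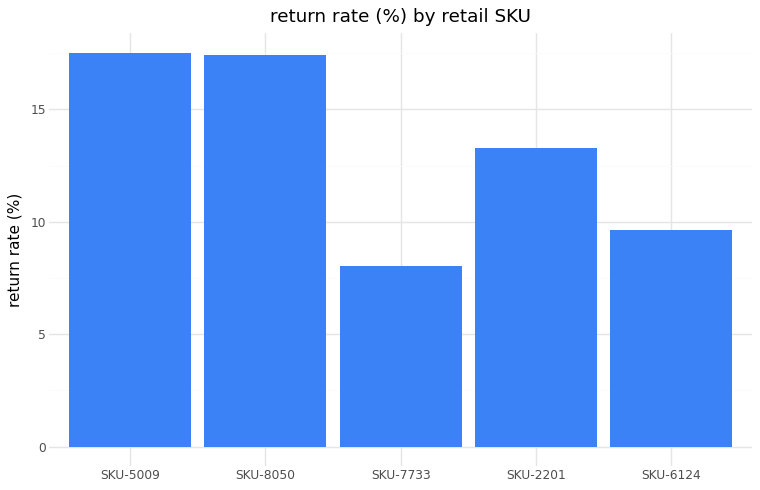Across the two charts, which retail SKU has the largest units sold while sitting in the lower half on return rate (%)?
Chart 2 median return rate (%) ≈ 14; below-median retail SKUs: SKU-7733, SKU-6124. Among those, SKU-7733 has the highest units sold (≈ 1500).

SKU-7733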